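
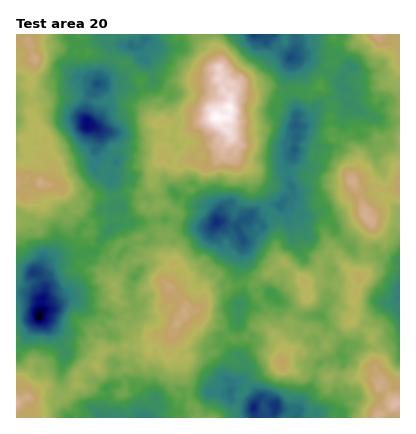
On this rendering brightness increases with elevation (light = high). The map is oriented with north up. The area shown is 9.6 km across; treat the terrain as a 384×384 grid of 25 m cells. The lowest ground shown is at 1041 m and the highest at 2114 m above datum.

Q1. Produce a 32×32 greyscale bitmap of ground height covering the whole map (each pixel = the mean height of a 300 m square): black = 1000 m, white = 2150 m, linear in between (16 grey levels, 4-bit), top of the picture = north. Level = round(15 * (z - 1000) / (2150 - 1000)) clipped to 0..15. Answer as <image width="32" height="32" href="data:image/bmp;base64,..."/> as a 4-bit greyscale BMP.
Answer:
<image width="32" height="32" href="data:image/bmp;base64,Qk12AgAAAAAAAHYAAAAoAAAAIAAAACAAAAABAAQAAAAAAAACAAATCwAAEwsAABAAAAAAAAAAAAAAABEREQAiIiIAMzMzAERERABVVVUAZmZmAHd3dwCIiIgAmZmZAKqqqgC7u7sAzMzMAN3d3QDu7u4A////AMuod2VmVmeIdlMzRFV3m8zMqZh3d2Z4h1VTM0VneJrNy6mZh4h3iIZURUVneIibzKqYmZiIiJmXVVV5mYmZq8uJh3mpiZmqqHZmirqYiJu5eHdomZmquqiHZ5q6mYiKqGVVaJmZq7upiIiKqZmYiZhTNGeImaq8uph4mZmYmpmXQRNneJmavMuXZ4iIiJqphkISRniZmrzLl2eHiaiaqGVCI0Z5mJrMuph3h4qpmqh1QzRWiZiby6qYeImaqZq6hlM1Z4iIiauph2aJmZmaqodlRWd4iJmqmGVVeZeJmZmHd2Z3d4iImXVERGd2aJiZmIiHh3Z3iIhkMzRGZWd4q6mZmIh2Z3iIZCMzRVVXeby5qqmYdmeJiHVDRERFZ4rMuru7qHZniYd2VVZlRGeby7vMy6hlV4mIiIiIdkVonMuru7uXVVeKmqqquoZVZ5u6m6q6hlVXiru7zMqGRGeJqZqquoVEVoqqu83blkRWeJiJqqljI0aKqrze25ZEV3d4iZqnQiNWmqq97tuXVEZ3d3ial0M0V4mave7bl1RWdmZ4mpdURGeIiaze25dmZmZneKqXVDRWd4is3tuYZndmZ5mql1REVnZ5rN3bh1VnZmeZvKdmVWZVeKvdqGVEVmZomryod3ZVRWeKu4ZUQ0Z3iavMqHdlVEVniZhkM0RWeJvL"/>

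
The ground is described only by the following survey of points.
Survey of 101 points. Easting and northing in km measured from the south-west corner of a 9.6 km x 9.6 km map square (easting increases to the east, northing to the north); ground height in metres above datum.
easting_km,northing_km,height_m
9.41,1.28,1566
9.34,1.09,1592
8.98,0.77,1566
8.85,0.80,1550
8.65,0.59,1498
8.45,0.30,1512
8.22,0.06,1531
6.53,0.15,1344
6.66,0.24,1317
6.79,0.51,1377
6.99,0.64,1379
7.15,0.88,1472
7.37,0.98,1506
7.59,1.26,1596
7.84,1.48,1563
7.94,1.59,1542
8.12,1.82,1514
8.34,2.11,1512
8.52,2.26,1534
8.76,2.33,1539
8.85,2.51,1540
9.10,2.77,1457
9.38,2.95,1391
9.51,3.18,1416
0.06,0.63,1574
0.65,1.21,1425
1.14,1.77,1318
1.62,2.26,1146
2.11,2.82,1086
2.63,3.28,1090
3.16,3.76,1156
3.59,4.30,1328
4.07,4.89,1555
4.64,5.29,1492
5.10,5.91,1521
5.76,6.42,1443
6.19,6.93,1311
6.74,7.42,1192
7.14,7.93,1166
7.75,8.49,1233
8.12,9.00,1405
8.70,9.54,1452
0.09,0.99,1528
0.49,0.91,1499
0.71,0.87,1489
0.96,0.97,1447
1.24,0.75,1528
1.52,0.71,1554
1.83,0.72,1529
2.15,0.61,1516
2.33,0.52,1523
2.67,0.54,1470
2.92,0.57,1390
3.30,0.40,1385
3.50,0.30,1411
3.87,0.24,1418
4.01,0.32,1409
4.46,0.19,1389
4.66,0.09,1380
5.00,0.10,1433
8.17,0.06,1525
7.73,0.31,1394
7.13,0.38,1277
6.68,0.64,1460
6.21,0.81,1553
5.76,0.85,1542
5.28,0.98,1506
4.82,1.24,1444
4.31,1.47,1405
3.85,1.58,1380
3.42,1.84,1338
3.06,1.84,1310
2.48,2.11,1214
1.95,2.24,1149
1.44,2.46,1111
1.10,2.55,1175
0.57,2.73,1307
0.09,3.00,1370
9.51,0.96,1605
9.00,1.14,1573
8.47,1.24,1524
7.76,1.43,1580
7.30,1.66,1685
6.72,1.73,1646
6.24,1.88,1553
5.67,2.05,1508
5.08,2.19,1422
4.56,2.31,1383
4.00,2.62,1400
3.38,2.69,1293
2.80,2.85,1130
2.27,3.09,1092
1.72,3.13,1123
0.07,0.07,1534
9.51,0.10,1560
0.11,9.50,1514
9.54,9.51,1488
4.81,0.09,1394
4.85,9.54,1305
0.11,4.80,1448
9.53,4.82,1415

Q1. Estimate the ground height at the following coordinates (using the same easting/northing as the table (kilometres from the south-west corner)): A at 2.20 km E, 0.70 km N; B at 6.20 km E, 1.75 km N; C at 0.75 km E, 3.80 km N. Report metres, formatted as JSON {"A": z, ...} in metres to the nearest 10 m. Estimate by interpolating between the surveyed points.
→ {"A": 1500, "B": 1550, "C": 1250}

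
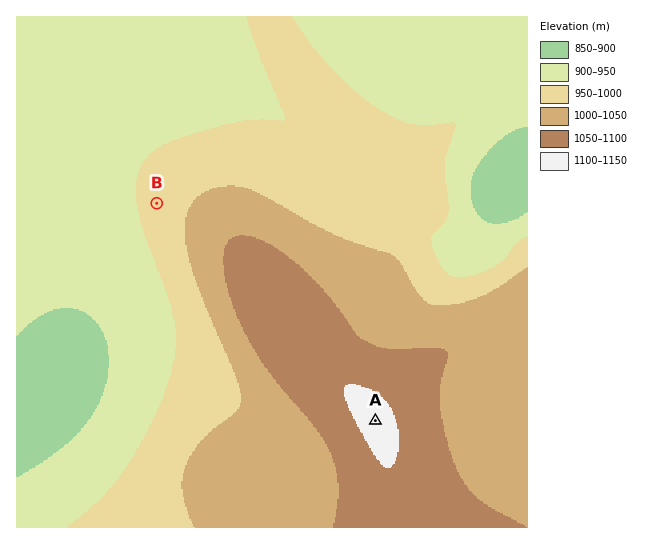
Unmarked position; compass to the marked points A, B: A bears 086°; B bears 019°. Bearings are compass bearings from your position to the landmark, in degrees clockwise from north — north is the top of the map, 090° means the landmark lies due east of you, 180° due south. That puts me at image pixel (75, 442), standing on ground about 900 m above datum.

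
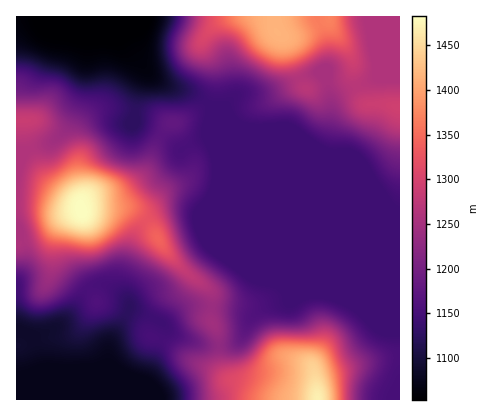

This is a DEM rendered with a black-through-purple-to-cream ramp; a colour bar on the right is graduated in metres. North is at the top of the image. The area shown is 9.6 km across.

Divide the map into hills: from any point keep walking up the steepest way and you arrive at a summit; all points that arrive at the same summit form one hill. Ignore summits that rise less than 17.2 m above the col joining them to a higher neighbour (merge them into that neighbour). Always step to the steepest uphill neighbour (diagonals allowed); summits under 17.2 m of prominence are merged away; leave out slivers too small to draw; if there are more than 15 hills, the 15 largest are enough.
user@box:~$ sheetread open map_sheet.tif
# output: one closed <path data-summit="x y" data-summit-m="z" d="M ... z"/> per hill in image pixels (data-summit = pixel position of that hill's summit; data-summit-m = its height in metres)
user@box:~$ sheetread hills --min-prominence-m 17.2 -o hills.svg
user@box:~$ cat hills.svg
<path data-summit="82 212" data-summit-m="1483" d="M132 16l-35 0-10 24 0 18-5 36-13 30-17 18-26 9-10 1 0 248 84 0 6-2 40-18 18-46 0-10 8 9 8 4 24 8 18 1 16-5 11-21 7-6-20-5-38-3-12 2-20 15-4 0-33-13 0-8-8-18 0-8 10-34 6-12 13-13 14-7 18-2 16 4 12-14 6-18 0-20-8-22 2-32-14-11-28-9-19-12-24-38z"/><path data-summit="318 400" data-summit-m="1470" d="M210 106l0 6 77 188-1 2-18 4-14 9-13 23-11 7-20 1-10-2-28-11-8-8 0 9-18 46-46 20 300 0 0-190-144-58z"/><path data-summit="278 32" data-summit-m="1416" d="M372 16l-240 0-7 20 25 39 18 11 28 9 28 24 20 8 26 1 50 20 8-16 6-34 8-6 34-14 1-10-4-22z"/><path data-summit="158 238" data-summit-m="1343" d="M210 112l-2 8 0 18 8 22 0 20-6 18-12 14-16-4-14 1-12 4-10 8-13 17-12 38 0 8 8 18 0 8 33 13 4 0 14-12 10-4 46 2 20 4 12-7 18-4 1-2z"/><path data-summit="400 108" data-summit-m="1294" d="M400 16l-27 0 3 62-30 12-12 8-6 34-8 16-50-20-26-1-20-7 32 32 132 55 12 3z"/><path data-summit="24 120" data-summit-m="1287" d="M96 16l-80 0 0 135 10 0 26-9 17-18 13-30 5-36 0-18z"/>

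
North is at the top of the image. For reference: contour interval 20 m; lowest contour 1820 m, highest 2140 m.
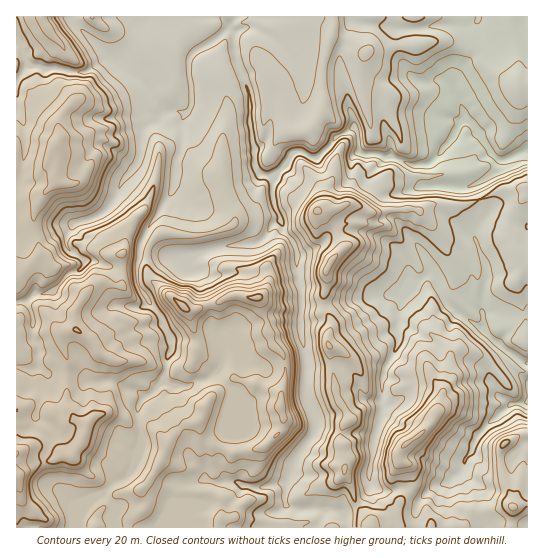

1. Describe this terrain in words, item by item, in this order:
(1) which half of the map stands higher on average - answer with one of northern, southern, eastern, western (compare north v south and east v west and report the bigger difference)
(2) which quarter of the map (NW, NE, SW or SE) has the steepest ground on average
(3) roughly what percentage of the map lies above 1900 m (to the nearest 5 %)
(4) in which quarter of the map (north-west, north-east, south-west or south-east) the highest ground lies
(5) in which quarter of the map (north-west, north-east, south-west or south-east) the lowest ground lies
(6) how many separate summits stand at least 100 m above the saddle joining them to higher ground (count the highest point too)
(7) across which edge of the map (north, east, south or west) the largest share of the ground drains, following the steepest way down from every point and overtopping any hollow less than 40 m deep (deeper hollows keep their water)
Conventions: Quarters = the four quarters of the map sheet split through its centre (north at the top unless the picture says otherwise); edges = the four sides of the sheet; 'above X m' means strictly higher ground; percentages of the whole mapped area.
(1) On average the western half of the map is the higher ground.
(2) The steepest ground, on average, is in the south-east quarter.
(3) About 85 % of the map lies above 1900 m.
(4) The highest point lies in the south-west quarter of the map.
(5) The lowest ground is in the north-east quarter.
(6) Counting only tops that stand 100 m proud, the map has 1 summit.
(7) Most of the ground drains across the eastern edge.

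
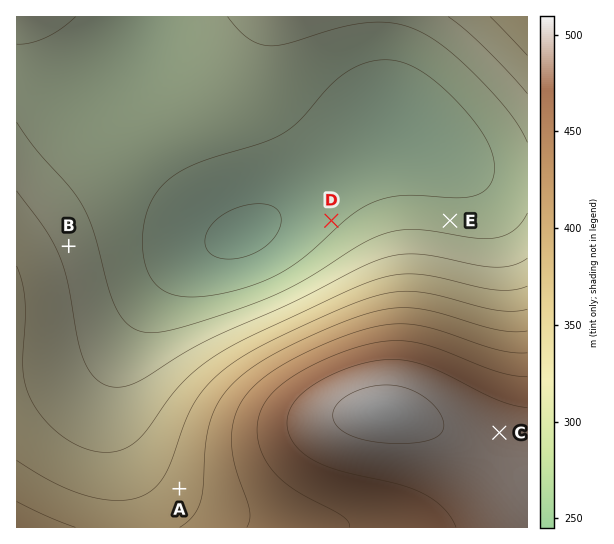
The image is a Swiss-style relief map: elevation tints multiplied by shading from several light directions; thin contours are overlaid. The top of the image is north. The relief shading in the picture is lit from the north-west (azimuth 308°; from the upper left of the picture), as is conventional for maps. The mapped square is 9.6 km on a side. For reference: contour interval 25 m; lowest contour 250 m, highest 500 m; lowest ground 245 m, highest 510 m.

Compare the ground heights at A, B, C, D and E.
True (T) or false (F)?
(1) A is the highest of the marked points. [F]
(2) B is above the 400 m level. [F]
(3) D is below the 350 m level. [T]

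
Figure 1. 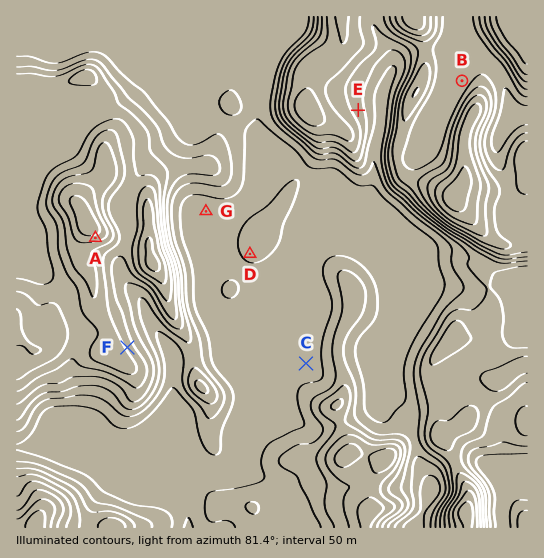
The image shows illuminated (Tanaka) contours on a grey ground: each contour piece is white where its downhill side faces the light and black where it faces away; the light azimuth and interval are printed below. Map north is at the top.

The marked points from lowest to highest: C B A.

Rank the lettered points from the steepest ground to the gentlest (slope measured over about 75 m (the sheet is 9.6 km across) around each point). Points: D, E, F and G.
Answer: F E D G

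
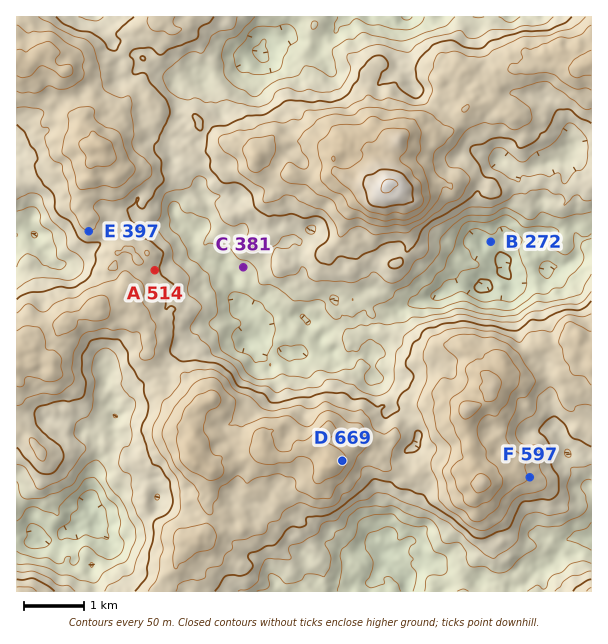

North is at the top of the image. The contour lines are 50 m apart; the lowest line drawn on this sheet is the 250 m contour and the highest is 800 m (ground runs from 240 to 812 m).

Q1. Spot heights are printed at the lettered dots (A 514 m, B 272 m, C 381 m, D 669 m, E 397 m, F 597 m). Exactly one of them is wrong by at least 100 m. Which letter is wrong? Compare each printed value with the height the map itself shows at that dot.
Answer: E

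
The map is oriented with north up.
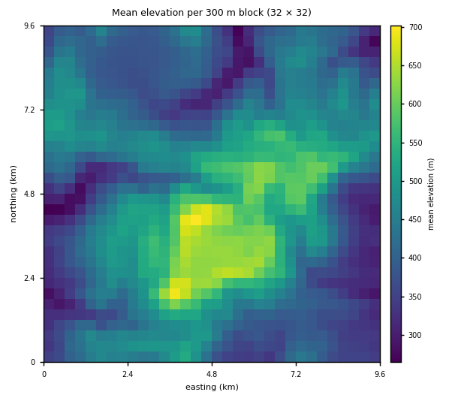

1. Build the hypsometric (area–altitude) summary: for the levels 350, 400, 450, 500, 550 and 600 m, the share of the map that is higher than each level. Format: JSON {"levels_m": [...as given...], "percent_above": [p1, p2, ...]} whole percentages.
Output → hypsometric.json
{"levels_m": [350, 400, 450, 500, 550, 600], "percent_above": [86, 64, 45, 25, 14, 8]}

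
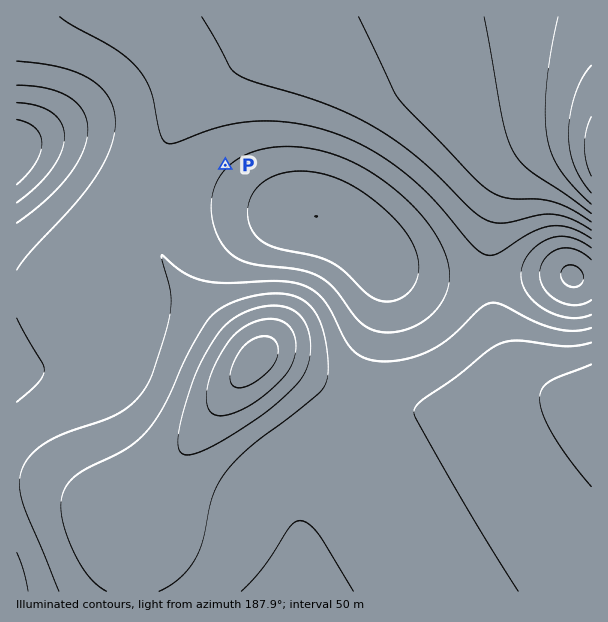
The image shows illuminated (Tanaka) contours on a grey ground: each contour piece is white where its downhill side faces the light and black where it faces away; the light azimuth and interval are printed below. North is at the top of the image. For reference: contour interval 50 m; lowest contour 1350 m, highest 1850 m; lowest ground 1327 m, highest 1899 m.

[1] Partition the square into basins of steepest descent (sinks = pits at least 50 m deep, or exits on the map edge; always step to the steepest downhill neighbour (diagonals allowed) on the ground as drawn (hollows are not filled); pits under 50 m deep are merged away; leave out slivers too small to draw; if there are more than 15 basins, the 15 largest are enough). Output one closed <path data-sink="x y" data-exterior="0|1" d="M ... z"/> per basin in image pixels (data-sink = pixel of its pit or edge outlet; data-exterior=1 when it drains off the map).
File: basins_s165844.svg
<path data-sink="257 359" data-exterior="0" d="M75 139l-33 0-26 8 0 444 280 1 2-2 3-17 0-39-7-37 1-11 5-9 24-28 16-24 14-29 26-82 4-15-2-35-4-9-19-19-29-16-49-9-110-37-72-29z"/><path data-sink="591 150" data-exterior="1" d="M591 16l-574 0-1 130 26-7 33 0 24 6 72 29 110 37 49 9 29 16 30 29 24 9 30 4 61 0 60-4 15 4 12 0z"/><path data-sink="591 401" data-exterior="1" d="M380 258l4 11 0 30-6 27-16 46-22 53-16 24-24 28-5 9-1 11 7 37 0 39-5 18 295 1 1-313-13-1-15-4-60 4-61 0-36-6-18-7z"/>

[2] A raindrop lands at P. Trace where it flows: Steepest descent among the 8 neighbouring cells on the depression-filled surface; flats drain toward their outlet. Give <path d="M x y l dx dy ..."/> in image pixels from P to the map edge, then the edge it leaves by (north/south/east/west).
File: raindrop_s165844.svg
<path d="M225 165l-28-28 0-36 84-84"/>
exit: north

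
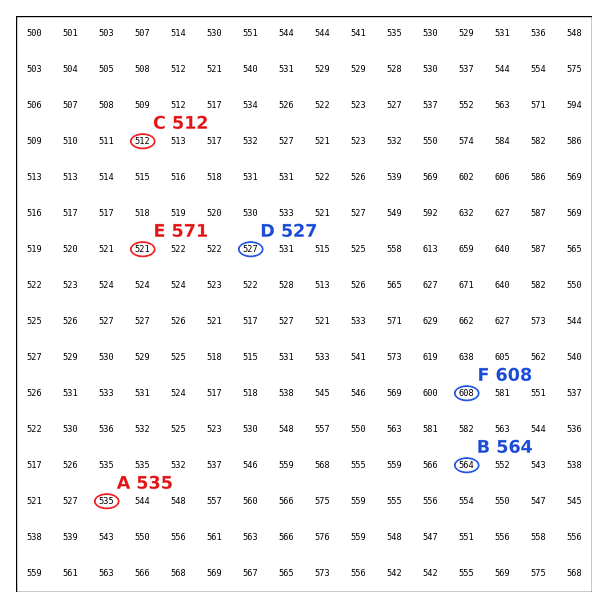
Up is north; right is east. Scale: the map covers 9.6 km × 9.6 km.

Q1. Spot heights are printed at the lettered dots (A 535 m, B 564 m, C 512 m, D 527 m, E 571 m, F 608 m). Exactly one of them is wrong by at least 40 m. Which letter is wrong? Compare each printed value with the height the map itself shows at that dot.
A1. E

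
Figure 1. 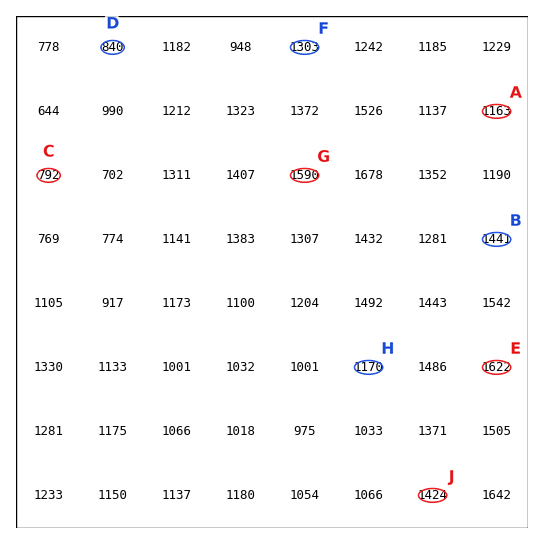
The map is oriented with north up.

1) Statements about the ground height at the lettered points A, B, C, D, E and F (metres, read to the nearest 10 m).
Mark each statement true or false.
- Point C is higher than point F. false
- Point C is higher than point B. false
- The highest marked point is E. true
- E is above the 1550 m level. true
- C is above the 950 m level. false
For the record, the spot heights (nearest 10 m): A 1160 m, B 1440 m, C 790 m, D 840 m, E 1620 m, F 1300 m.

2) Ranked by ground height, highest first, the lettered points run G J H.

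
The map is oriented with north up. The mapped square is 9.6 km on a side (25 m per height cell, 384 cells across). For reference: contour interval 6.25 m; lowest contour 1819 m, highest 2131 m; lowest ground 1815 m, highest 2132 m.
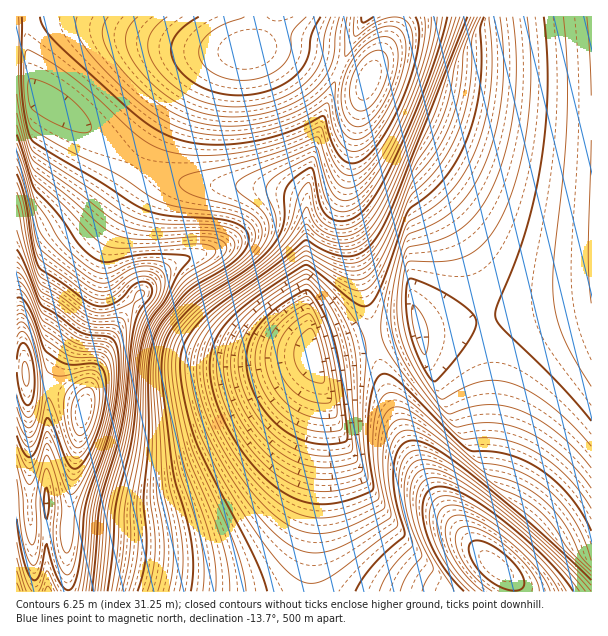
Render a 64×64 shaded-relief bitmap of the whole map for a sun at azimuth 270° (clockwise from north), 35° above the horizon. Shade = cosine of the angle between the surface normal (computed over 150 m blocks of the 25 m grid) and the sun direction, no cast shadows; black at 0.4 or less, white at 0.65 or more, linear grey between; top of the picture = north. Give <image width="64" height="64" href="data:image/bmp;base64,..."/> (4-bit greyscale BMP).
<image width="64" height="64" href="data:image/bmp;base64,Qk12CAAAAAAAAHYAAAAoAAAAQAAAAEAAAAABAAQAAAAAAAAIAAATCwAAEwsAABAAAAAAAAAAAAAAABEREQAiIiIAMzMzAERERABVVVUAZmZmAHd3dwCIiIgAmZmZAKqqqgC7u7sAzMzMAN3d3QDu7u4A////AP2qy4VFZ4iZmZmZmZmaqqqru7u7u7u7u83dy7qpmId3/ZrLhUVniImZmZmZmZqqqqu7u7u7u7u83dzLqpmId3b8msuFRWeIiJmZmZmZmqqqqru7u7u7u87tzLqpmId2Zuyay4VEZ4iIiJmZmZmZqqqqu7u7u7u87t3LupmId2Zn7JrLhURniIiIiZmZmZmqqqq7u7u7u87u3MupmId2Z4nsmsuFRGeIiIiImZmZmaqqqru7u7u87u3MuqmIdmaJmeuKy4VEV4iIiIiJmZmZqqqqu7u7u87+3cu6mIdmeJmZ24rLhURXeIiIiIiZmZmaqqq7u7u83+7cu6mYdmeZmZnbituFRFZ4iIiIiJmZmZqqqru7u73v7cy6mYd2iZmZmdqK24ZEVniIiIiIiZmZmqqqq7u7zv7dy6qYd3iZmZmZ2orclkRWd4iIiIiJmZmaqqqru7zf7ty7qYh3iamZmZnaityWQ0Vnd4iIiIiZmZmqqqu7ve/t3LqZh3iaqZmZmdqK3KdDRWd3eIiIiJmZmaqqq7vO/u3Lqph3iaqqmZmZ2ordp0M0Vnd3iIiIiZmZqqqru9/+3Muph3iaqqqpmZnait23QzRWZnd4iIiJmZmqqqu87+3cupmHeaqqqqmZmdp63bhTI0VmZ3iIiImZmaqqq73+7cu6mHeaqqqqqpmZ2nrduFMjRVZmd4iIiZmZqqqrzv7dy6mIeKqqqqqqqpnaed3JYyI0VWZ3iIiImZmqqqvf/ty7qYd5qqqqqqqqqsp53cljIiRVZneIiIiZmaqqq+/t3LqYh4q7qqqqqqqqynnNynMRI0VWZ4iIiJmZqqq87+3Muph4q7uqqqqqqqrJac3KdCESRVZniIiImZmqqr3+7cupiHmru6qqqqqqqslovMuFIRI0VmeIiIiZmaqqzv7cy6mHiru7qqqqqqqquWi8y5YhATRWZ4iIiJmZqqrO7ty6qYeau7uqqqqqqqq4aKu7ljEBJFZniIiIiZmqq9/t3LqYd5u7u6qqqqqqqrhYqrunQgEjVmeIiIiJmZqr7+3Muph4q7u7qqqqqqqqqFiqqqhTEBNGd3iIiImZmqzu7cupmHm7u7uqqqqqqqqnV5mqqXQhE0Z3d4iIiZmarO7ty6mHeru7u6qqqqqqqpdXmZqqhTESRWd3iIiJmZq97tzLqYeKu7u7qqqqqqqqlliZmaqXQiJFZ3d4iIiZmr3u3Luph5u7u7uqqqqqqqqGWJiZqqhkMjVmd3eIiJmavu7cuph3m7u7u6qqqqqqqoZYmImquoZDNFZ3d3iIiZq+7dy6mHeru7u6qqqqqqqqdViYiZq7qGREVmd3d3iImc7tzLqYeKu7u7qqqqqqqqp1WJiJmry6hURWZ3d3d4iZzu3LqZh4q7u7qqqqqqqqqnVYmZmavMuWVWZ3Zmd3eInN3cuph3iru7qqqqqqqqqqZViZmZq8y5h2d3d2Zmd3ib3cu6mHaKu7uqqqqqqqqqpkaJmZmrzLqYiIh3ZmZnd5vcy6qYdoq7qqqqqqqqqqqlRpmZmqu7uqqqmYh2ZmZ3i9y7qYdmiqqqqqqqqqqqqqVGmZmaqru7qqqqmIdmZmeLzLuph2aKqqqqqqqqqqqqpEaZmZqqqqqru6qpiHd3d4vMuqmHZoqqqqqqqqqqqqqkRpmZmqqqqqq7qqqZiHd3i8y6mYdmiqqqqqqqqqqqqqRHmZmZqqqqqqqqqqmYiIiLzLqYh2aKqqqqqqqqqqqqo0eZmZmaqqqqqqqqqZmYiJvMupiHZXmqqqqqqqqqqqqjR5mZmZmqqqqqqqqqqZmZm9y6mIdleaqqqqqqqqqqqqNHmZmZmaqqqqqqqqqqmZmb3Lqph2V5mqqqqqqqqqqqokeZmZmaqqqqqqqqqqqpmZvdy6mHZWmZmZmqqqqqqqqiR5mZmqqqqqqqqqqqqqqpq93LqYdlaJmZmZmaqqqqqqJImZmqqqqqqqqqqqqqqqqr3cuph2VYmZmZmZmaqqqqoliZmqqqqqqqqqqqqqqqqqvdy6mHZVeZmZmZmZmqqqqiWJmqqqqqu7u7qqqqqqqqms3LqYdlVomZmZmZmZqqqqNZmqqqq7u7u7u7qqqqqqqazdy5h2VFiZmZmZmZmqqqo2mqqqq7u7u7u7u6qqqqqpq93LqYdVV5mZmZmZmZqqqjaaqqq7u7u7u7u7uqqqqqmb3cuph2VGiZmZmZmZmqqqRpqqu7u7u7u7u7u6qqqqqZrNy6mHZUWJmZmZmZmZqqpHqqu7u7u7u7u7u7uqqqqpms3LqYdlRHiZmZmZmZmqqlequ7u7u7u7u7u7u6qqqqmZvcuph2VUaImZmZmZmaqqWKu7u7u7u7u7u7u7qqqqqZms3LqYdlRXiJmZmZmZqqpoq7u7u7vLu7u7u7uqqqqpmZvcuph2VEaImZmZmZmqqmi7u7u7u7u7u7u7u7qqqqmZmsy6mHdlRXiJmZmZmZqqebu7u7u7u7u7u7u7uqqqqZmZvMuph2VEaImZmZmZmqp5u7u7u7u7u7u7u7u6qqqpmZmsy6mHZlRXiZmZmZmaqom7u7u7u7u7u7u7u7qqqqmZmZvLqZh2VUWJmZmZmZqqibu7u7u7u7u7u7u7uqqqqpmZmsy6mHdlVWiZmZmZmqqKu7u7u7u7u7u7u7u7qqqqmZiJvLqZh2ZVV5mZmZmqqpq7u7u7u7u7u7u7u7u7uqqZmIiru6mIdmVWiZmZmaqq"/>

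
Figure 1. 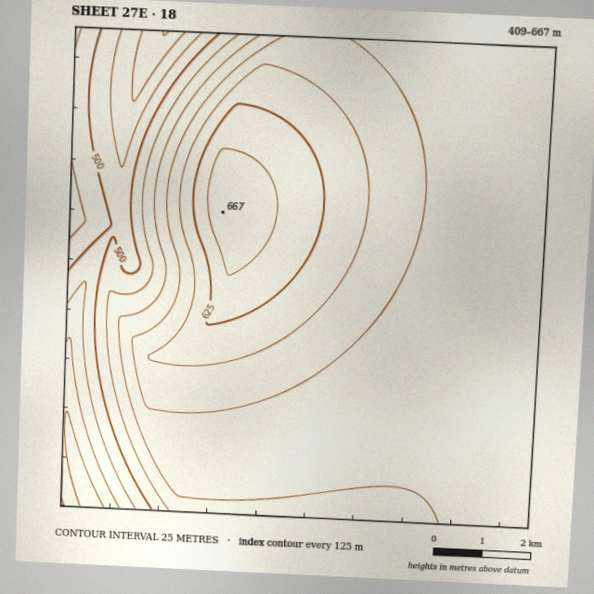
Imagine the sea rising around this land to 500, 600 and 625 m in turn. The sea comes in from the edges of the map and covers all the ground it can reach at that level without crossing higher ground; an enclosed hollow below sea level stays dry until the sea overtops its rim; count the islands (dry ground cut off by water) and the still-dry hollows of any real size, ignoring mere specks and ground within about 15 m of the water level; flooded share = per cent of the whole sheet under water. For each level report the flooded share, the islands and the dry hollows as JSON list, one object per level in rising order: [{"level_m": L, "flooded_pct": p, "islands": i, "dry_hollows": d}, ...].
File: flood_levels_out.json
[{"level_m": 500, "flooded_pct": 11, "islands": 0, "dry_hollows": 0}, {"level_m": 600, "flooded_pct": 81, "islands": 1, "dry_hollows": 0}, {"level_m": 625, "flooded_pct": 91, "islands": 1, "dry_hollows": 0}]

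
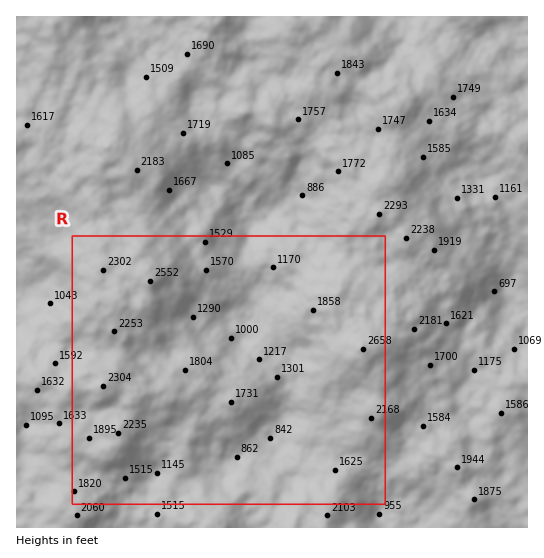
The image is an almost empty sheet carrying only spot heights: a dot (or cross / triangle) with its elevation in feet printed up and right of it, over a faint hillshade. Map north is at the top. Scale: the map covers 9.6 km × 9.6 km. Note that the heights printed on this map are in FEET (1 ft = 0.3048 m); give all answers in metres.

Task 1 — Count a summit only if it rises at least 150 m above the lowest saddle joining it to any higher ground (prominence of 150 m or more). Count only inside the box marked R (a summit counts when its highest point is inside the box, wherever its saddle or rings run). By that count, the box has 2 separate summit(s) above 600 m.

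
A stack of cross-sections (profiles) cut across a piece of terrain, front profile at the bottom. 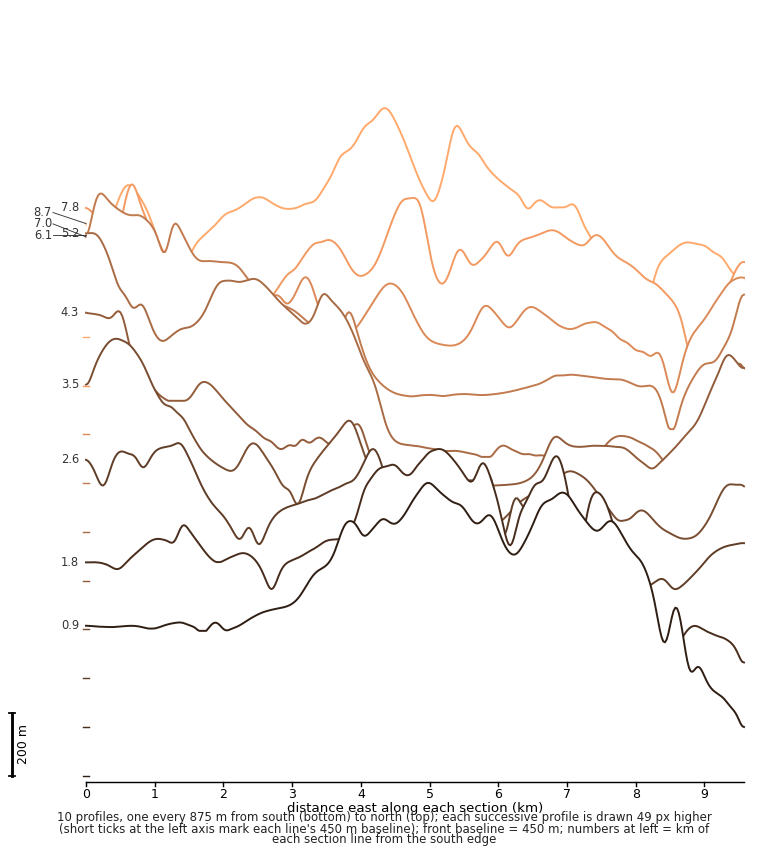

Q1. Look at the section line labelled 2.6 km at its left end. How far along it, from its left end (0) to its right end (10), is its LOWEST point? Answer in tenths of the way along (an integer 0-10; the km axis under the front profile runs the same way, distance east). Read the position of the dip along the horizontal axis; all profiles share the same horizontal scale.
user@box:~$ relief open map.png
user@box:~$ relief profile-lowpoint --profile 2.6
9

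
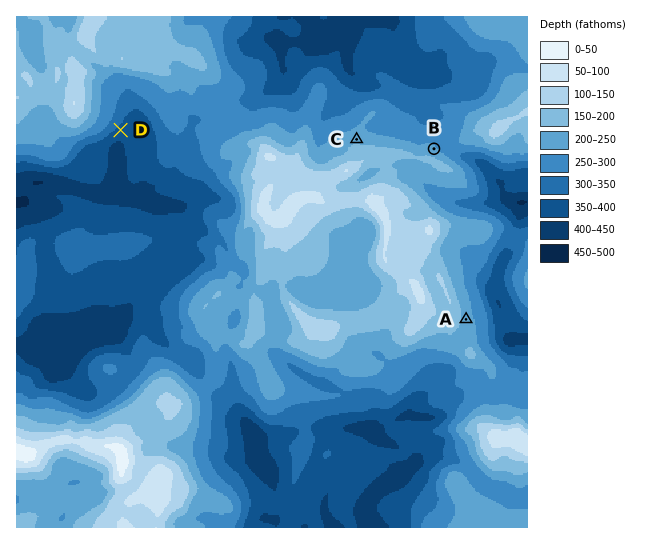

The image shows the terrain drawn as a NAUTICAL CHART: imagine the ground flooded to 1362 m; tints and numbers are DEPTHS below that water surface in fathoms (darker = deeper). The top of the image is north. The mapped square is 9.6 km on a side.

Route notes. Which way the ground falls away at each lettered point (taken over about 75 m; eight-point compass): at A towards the E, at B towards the NE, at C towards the N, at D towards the SE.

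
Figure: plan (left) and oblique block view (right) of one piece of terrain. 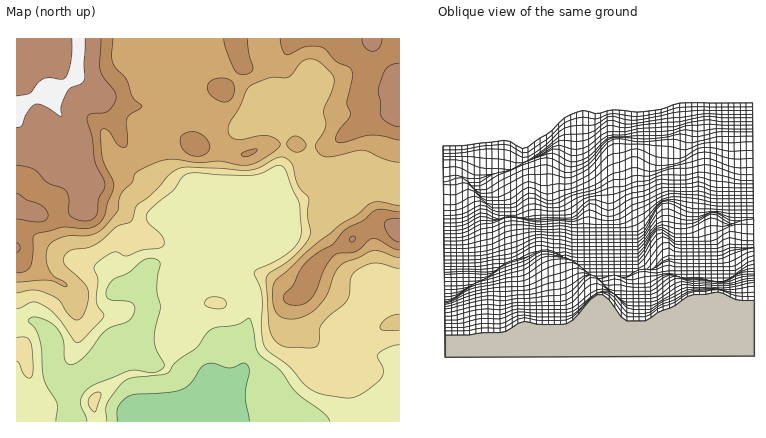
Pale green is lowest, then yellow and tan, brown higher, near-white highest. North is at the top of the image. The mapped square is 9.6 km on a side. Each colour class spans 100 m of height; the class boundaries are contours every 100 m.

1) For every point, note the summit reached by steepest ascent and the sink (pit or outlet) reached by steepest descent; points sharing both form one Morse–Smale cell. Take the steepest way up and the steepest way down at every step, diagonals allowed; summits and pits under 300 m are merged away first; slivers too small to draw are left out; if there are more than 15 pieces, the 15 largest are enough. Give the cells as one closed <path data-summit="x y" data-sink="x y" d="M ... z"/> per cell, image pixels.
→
<path data-summit="52 94" data-sink="218 422" d="M400 38l-384 0 0 384 268 0 0-10-15-30-5-4-12-5-8 0-7 5 6-10-3-22 10-32 1-14-3-10-12-10-8-20-47-2 13-14 6-3 106-42 16-9 14 0 6 3 20 0 8-3 30 2z"/><path data-summit="400 230" data-sink="218 422" d="M382 190l-12 0-8 3-20 0-6-3-16 1-14 8-106 42-6 3-13 14 47 2 8 20 12 10 3 16-3 18-8 22 3 16 0 6-3 6 16 0 13 8 15 30 0 10 116 0 0-58-2-6-6-2-28-1-12-4-3-5 0-16 3-7 22-15 26-6 0-108z"/><path data-summit="52 94" data-sink="218 422" d="M400 302l-26 6-22 15-3 7 1 18 14 7 32 2 4 6z"/>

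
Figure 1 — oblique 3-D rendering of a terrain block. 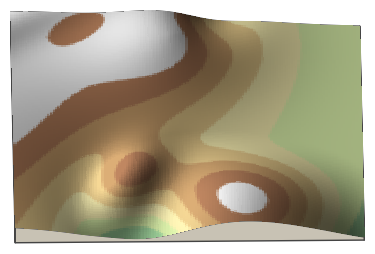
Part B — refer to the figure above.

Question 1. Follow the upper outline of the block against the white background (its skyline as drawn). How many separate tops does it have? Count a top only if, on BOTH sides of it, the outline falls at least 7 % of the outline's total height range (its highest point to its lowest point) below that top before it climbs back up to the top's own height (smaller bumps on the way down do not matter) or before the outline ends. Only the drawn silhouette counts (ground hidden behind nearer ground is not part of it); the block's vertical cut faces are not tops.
0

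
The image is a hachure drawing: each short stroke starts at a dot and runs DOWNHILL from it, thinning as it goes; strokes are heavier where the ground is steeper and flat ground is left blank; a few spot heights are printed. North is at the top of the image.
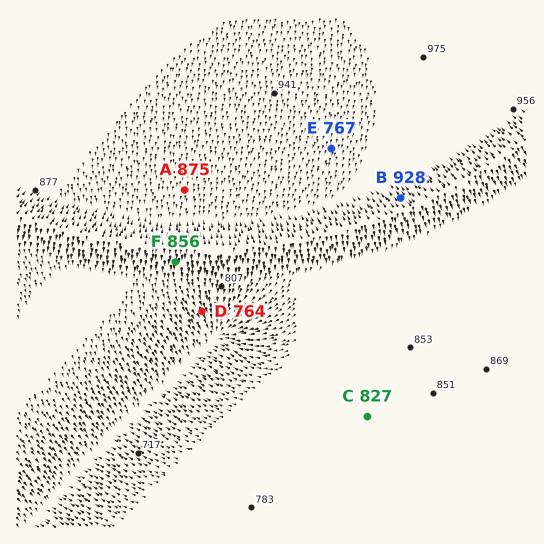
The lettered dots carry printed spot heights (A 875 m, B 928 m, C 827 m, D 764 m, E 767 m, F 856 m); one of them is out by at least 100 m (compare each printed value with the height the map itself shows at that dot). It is E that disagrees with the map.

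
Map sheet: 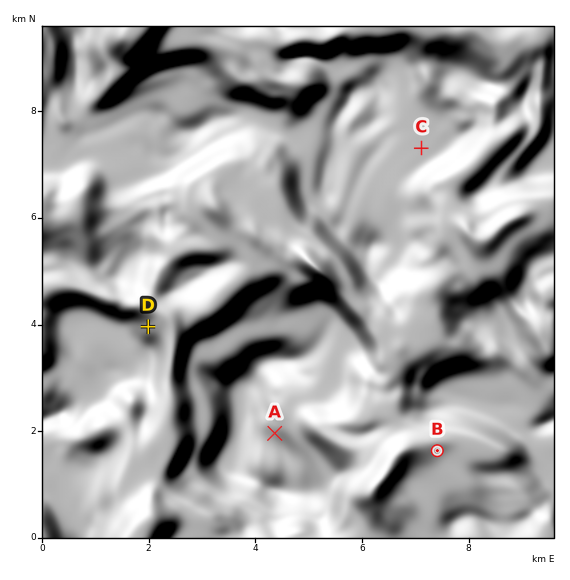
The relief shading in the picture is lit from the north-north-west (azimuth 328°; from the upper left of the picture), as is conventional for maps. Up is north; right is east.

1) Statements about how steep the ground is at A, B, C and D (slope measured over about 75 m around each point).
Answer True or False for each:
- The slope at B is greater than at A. False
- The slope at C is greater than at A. False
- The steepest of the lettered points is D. True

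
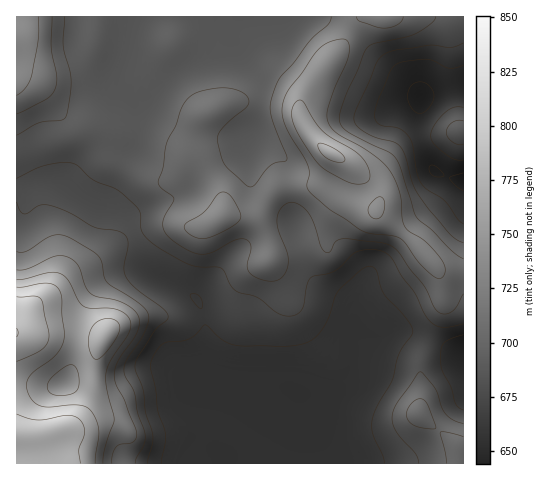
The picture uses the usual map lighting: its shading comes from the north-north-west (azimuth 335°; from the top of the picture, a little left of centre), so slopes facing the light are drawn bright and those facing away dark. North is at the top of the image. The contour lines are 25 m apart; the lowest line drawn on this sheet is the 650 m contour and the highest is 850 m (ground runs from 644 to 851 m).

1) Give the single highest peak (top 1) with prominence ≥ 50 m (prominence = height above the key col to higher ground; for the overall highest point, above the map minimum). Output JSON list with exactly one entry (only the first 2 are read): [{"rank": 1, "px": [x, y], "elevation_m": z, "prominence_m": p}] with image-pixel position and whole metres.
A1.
[{"rank": 1, "px": [330, 153], "elevation_m": 806, "prominence_m": 107}]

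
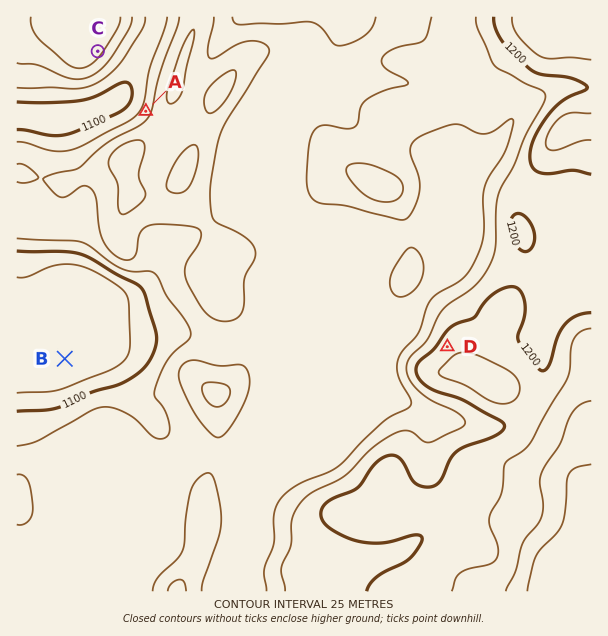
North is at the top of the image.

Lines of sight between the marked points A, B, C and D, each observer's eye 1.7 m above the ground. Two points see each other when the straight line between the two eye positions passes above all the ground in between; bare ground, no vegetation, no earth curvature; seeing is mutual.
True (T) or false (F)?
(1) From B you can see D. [F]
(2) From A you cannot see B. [T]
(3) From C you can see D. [T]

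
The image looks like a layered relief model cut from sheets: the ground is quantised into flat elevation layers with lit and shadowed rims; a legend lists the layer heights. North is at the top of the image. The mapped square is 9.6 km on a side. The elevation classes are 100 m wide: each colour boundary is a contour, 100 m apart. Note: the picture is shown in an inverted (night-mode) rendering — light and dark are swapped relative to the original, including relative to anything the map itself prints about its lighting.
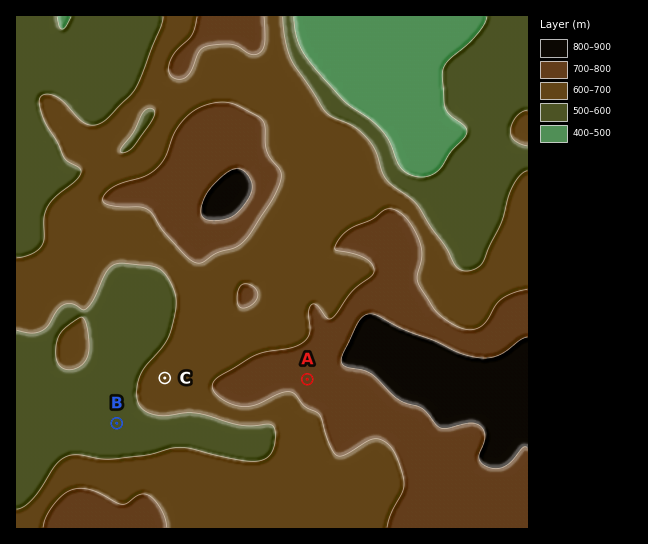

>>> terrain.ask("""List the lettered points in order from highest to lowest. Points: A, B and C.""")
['A', 'C', 'B']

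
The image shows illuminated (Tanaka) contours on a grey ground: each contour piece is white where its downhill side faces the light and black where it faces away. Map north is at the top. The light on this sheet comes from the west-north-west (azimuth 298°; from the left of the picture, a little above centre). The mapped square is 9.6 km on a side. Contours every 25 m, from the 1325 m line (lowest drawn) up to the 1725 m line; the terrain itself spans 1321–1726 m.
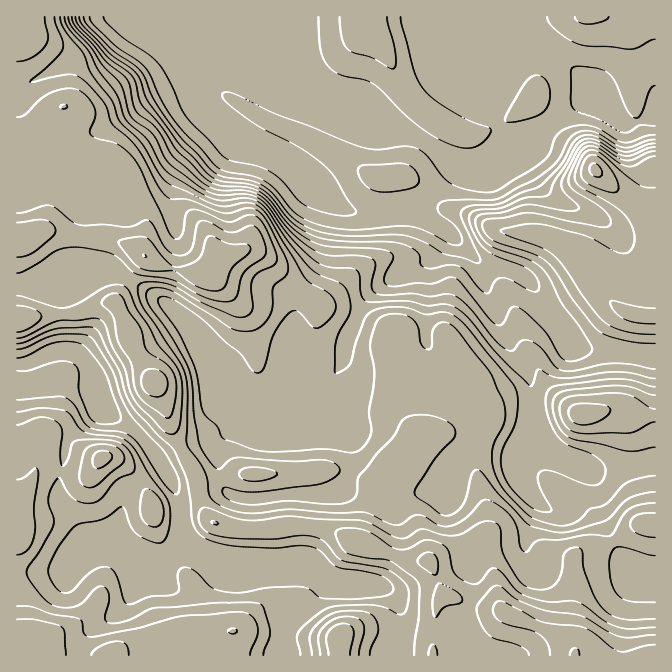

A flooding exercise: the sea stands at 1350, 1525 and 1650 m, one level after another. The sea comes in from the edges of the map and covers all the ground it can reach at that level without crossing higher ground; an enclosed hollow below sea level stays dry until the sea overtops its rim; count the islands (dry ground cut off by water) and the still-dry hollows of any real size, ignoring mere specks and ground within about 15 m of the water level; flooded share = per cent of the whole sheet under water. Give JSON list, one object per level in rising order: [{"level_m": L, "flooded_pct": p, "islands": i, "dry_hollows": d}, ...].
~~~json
[{"level_m": 1350, "flooded_pct": 14, "islands": 0, "dry_hollows": 0}, {"level_m": 1525, "flooded_pct": 38, "islands": 1, "dry_hollows": 0}, {"level_m": 1650, "flooded_pct": 90, "islands": 3, "dry_hollows": 0}]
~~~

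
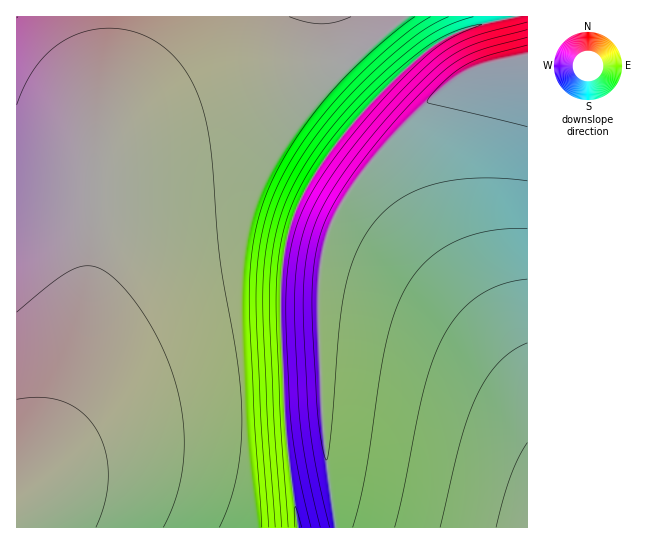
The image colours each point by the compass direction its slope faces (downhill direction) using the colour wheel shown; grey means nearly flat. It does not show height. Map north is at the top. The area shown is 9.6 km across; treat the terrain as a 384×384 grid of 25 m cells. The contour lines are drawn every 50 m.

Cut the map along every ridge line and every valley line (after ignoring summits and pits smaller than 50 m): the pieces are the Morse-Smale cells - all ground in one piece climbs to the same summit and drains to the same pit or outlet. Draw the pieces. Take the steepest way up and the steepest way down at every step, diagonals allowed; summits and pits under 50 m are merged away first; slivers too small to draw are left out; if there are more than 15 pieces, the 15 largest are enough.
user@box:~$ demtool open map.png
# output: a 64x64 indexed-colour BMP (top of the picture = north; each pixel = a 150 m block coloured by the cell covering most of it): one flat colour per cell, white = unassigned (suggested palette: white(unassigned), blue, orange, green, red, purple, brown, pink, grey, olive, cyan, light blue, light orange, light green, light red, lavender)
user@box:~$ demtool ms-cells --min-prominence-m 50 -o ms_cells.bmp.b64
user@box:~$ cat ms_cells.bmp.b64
<image width="64" height="64" href="data:image/bmp;base64,Qk12CAAAAAAAAHYAAAAoAAAAQAAAAEAAAAABAAQAAAAAAAAIAAATCwAAEwsAABAAAAAAAAAA////ALR3HwAOf/8ALKAsACgn1gC9Z5QAS1aMAMJ34wB/f38AIr28AM++FwDox64AeLv/AIrfmACWmP8A1bDFABERERERERERERERERERERERFEREIiIiIiIiIiIiIiIiEREREREREREREREREREREREUREQiIiIiIiIiIiIiIiIRERERERERERERERERERERERRERCIiIiIiIiIiIiIiIhERERERERERERERERERERERFEREIiIiIiIiIiIiIiIiEREREREREREREREREREREREUREIiIiIiIiIiIiIiIiIRERERERERERERERERERERERREQiIiIiIiIiIiIiIiIjERERERERERERERERERERERRERCIiIiIiIiIiIiIiIiMRERERERERERERERERERERFEREIiIiIiIiIiIiIiIiIzEREREREREREREREREREREUREQiIiIiIiIiIiIiIiIjMxERERERERERERERERERERRERCIiIiIiIiIiIiIiIiMzERERERERERERERERERERFEREIiIiIiIiIiIiIiIiIzMxEREREREREREREREREREUREIiIiIiIiIiIiIiIiIjMzERERERERERERERERERERREQiIiIiIiIiIiIiIiIiMzMxERERERERERERERERERFERCIiIiIiIiIiIiIiIiIzMzEREREREREREREREREREUREIiIiIiIiIiIiIiIiIjMzMxERERERERERERERERERREQiIiIiIiIiIiIiIiIiMzMzERERERERERERERERERFERCIiIiIiIiIiIiIiIiIzMzMxEREREREREREREREREUREIiIiIiIiIiIiIiIiIjMzMzEREREREREREREREREUREQiIiIiIiIiIiIiIiIiMzMzMRERERERERERERERERRERCIiIiIiIiIiIiIiIiIzMzMxERERERERERERERERFEREIiIiIiIiIiIiIiIiIjMzMzMREREREREREREREREUREQiIiIiIiIiIiIiIiIiMzMzMxERERERERERERERERRERCIiIiIiIiIiIiIiIiIzMzMzERERERERERERERERFEREIiIiIiIiIiIiIiIiIjMzMzMREREREREREREREREUREQiIiIiIiIiIiIiIiIiMzMzMxERERERERERERERERRERCIiIiIiIiIiIiIiIiIzMzMzMRERERERERERERERFEREIiIiIiIiIiIiIiIiIjMzMzMxEREREREREREREREUREQiIiIiIiIiIiIiIiIiMzMzMzERERERERERERERERRERCIiIiIiIiIiIiIiIiIzMzMzMRERERERERERERERFEREIiIiIiIiIiIiIiIiIjMzMzMxEREREREREREREREUREQiIiIiIiIiIiIiIiIiMzMzMzERERERERERERERERRERCIiIiIiIiIiIiIiIiIzMzMzMRERERERERERERERFEREIiIiIiIiIiIiIiIiIjMzMzMxEREREREREREREREUREQiIiIiIiIiIiIiIiIiMzMzMzERERERERERERERERFERCIiIiIiIiIiIiIiIiIzMzMzMREREREREREREREREUREQiIiIiIiIiIiIiIiIjMzMzMxERERERERERERERERRERCIiIiIiIiIiIiIiIiMzMzMzERERERERERERERERFEREIiIiIiIiIiIiIiIiIzMzMzMRERERERERERERERERRERCIiIiIiIiIiIiIiIjMzMzMzERERERERERERERERFEREIiIiIiIiIiIiIiIiMzMzMzMREREREREREREREREURERCIiIiIiIiIiIiIiIzMzMzMxERERERERERERERERFEREIiIiIiIiIiIiIiIjMzMzMzEREREREREREREREREURERCIiIiIiIiIiIiIiMzMzMzMRERERERERERERERERFEREQiIiIiIiIiIiIiIzMzMzMxERERERERERERERERERRERCIiIiIiIiIiIiIjMzMzMzERERERERERERERERERFEREQiIiIiIiIiIiIiMzMzMzMxERERERERERERERERERREREIiIiIiIiIiIiIzMzMzMzEREREREREREREREREREURERCIiIiIiIiIiIjMzMzMzMxERERERERERERERERERREREQiIiIiIiIiIiMzMzMzMzMxEREREREREREREREREUREREIiIiIiIiIiIzMzMzMzMzMxERERERERERERERERFERERCIiIiIiIiIjMzMzMzMzMzMzERERERERERERERERREREQiIiIiIiIiMzMzMzMzMzMzMzEREREREREREREREUREREIiIiIiIiIzMzMzMzMzMzMzMzMRERERERERERERFERERCIiIiIiIjMzMzMzMzMzMzMzMzMzERERERERERERREREQiIiIiIiMzMzMzMzMzMzMzMzMzMzMREREREREREUREREIiIiIiIzMzMzMzMzMzMzMzMzMzMzMxERERERERFEREREIiIiIjMzMzMzMzMzMzMzMzMzMzMzMzERERERERREREREIiIiMzMzMzMzMzMzMzMzMzMzMzMzMzMxEREREURERERERCIzMzMzMzMzMzMzMzMzMzMzMzMzMzMxERERFERERERERDMzMzMzMzMzMzMzMzMzMzMzMzMzMzMRERERFEREREREMzMzMzMzMzMzMzMzMzMzMzMzMzMzMzMRERERREREREQzMzMzMzMzMzMzMzMzMzMzMzMzMzMzMzERERERFERERDMzMzMzMzMzMzMzMzMzMzMzMzMzMzMzMxERERERERRE"/>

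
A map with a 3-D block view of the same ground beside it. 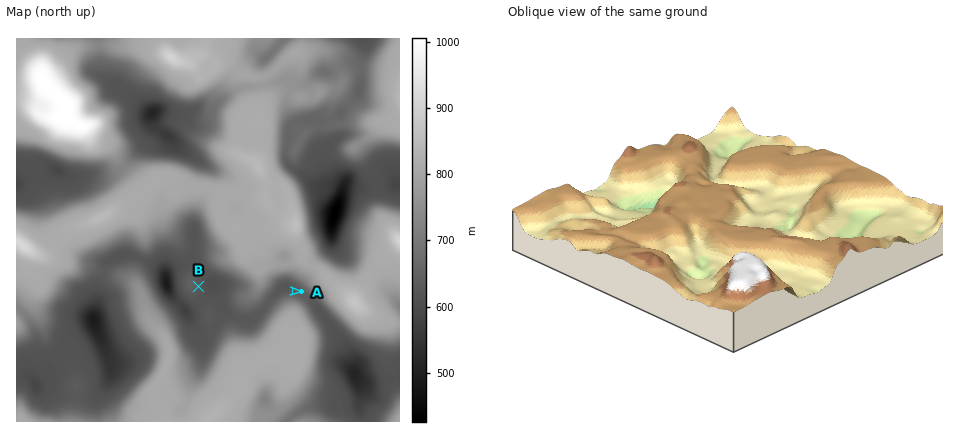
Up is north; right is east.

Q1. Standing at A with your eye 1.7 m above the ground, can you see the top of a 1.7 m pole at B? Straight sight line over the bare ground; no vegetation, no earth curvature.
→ no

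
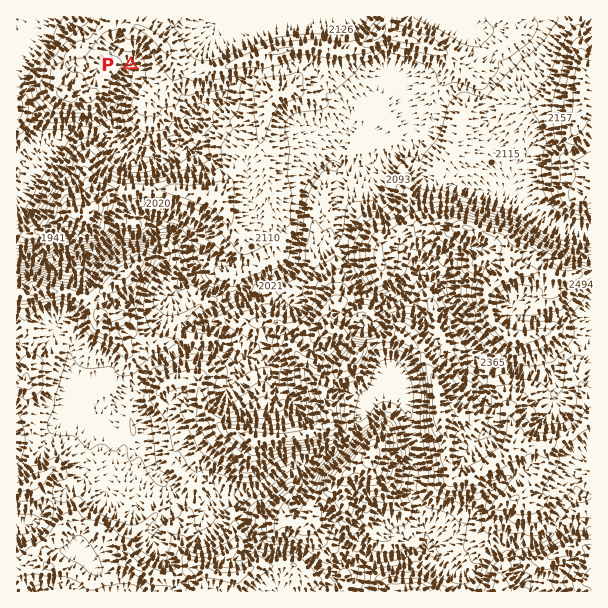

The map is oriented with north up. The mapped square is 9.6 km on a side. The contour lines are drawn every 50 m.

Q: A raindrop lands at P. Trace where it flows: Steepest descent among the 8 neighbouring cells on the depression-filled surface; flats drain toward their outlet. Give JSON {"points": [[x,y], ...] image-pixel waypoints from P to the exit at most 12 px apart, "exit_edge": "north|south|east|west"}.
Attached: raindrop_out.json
{"points": [[131, 65], [128, 77], [125, 89], [120, 101], [117, 113], [111, 125], [102, 134], [90, 132], [78, 132], [66, 135], [54, 143], [42, 149], [30, 156], [18, 168], [17, 170]], "exit_edge": "west"}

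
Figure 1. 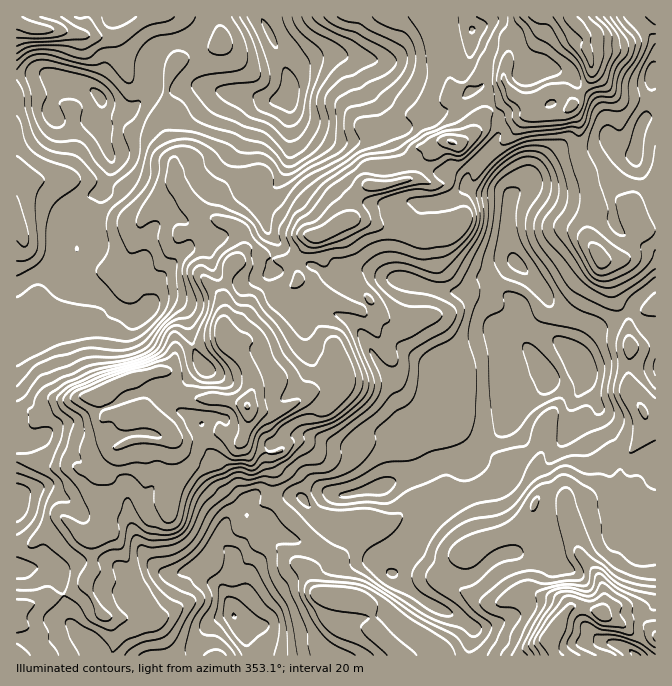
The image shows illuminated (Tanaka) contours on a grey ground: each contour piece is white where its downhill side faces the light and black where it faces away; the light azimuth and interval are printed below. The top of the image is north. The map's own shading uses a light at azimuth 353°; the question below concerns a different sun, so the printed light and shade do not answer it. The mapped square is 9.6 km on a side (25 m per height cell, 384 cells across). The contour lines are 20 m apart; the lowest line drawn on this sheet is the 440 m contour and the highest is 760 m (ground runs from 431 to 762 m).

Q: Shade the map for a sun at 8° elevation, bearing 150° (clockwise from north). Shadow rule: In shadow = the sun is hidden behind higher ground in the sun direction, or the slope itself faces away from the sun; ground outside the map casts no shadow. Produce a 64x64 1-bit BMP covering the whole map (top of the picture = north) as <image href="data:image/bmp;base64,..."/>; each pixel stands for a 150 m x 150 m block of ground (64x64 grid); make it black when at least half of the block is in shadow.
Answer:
<image width="64" height="64" href="data:image/bmp;base64,Qk0+AgAAAAAAAD4AAAAoAAAAQAAAAEAAAAABAAEAAAAAAAACAAATCwAAEwsAAAIAAAAAAAAA////AAAAAAAAAAAAAABAEAAAAAAAAnAAAAAAAAAAOAAAAAAAAGA8AAAAAAAAAD4AAAAAAAAAPuAAAAAAfAAf7wAAAAf4AH/PAAAAB+AAP+IAAAAAAAAfAAAAAAAAAAwAAAAAAAAAAAAAAAAAAAAAAEAAAAAAAAAAIAAAAMAAQAAgAAAB/ABgABAAAAAAAHAAAAAAAAAAPAAAAAAAAAA+AAAAAAAAAAYAAAAAAAAAAgAAAAAAAAAAAAAAAAAAAAAAAAAAAAAAAAAAAAAAAAAYAIAAAgAAAAwAHwA+AAAADAAfwDwAAAAAMB/4MAAAAAAQf/4AAAAAAAB//wAAAAAAAD//AAAAAAAAP/8wAAAAAAgf//AAAAAAAA//+AAAAAAAA/9wAAAAAAIBjmAAAAAAAAAAAAAAAAAAAABAAAAAAAAAAOgAAAAAAAAATAAAAAAAAAAMAAAAAAAAAAAcAAAAAAAAAD8AAAAAAAAEP4AACAAAcAA8AAAIAAAYAD4AAAAAAAwAPzwAAAAAcAA//wAAAAAIAD/wAAAAAA8AP/4AAAAAB4A//4AAAAADgD+D+AAAAAAAPwP4AAAAAAA8AOAAAAAAABgAAAAAAAAADgAAEAAAAAAGAAA8AAAAAAAAAYwAAAAAAAAHgAAAAAAAAAYAAAAAAAAAAgAAAAAAAAADAAAwAAAAAAAAAA=="/>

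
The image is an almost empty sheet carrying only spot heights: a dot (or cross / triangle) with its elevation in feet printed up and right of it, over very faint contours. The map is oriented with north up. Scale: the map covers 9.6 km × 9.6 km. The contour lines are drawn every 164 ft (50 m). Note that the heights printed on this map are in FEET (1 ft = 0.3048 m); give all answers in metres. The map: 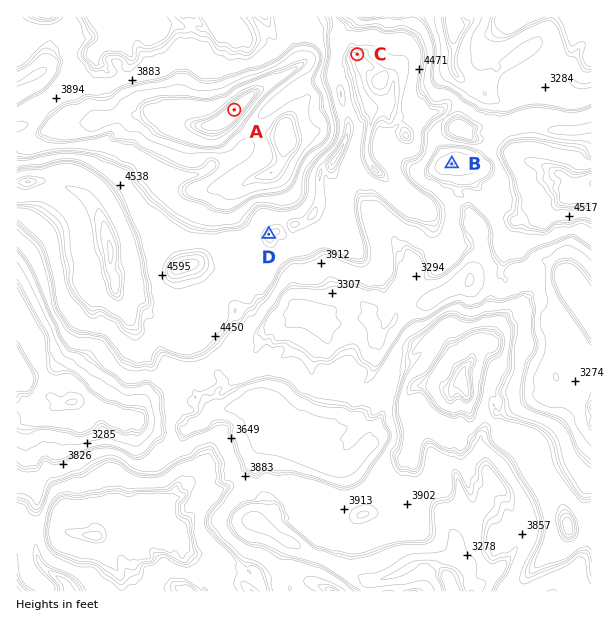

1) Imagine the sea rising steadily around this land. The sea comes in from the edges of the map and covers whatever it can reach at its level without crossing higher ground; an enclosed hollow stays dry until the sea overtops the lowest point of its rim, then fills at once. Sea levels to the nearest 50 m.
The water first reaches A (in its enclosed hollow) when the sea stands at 1200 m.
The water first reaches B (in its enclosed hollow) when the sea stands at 1150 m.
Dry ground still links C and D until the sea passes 1400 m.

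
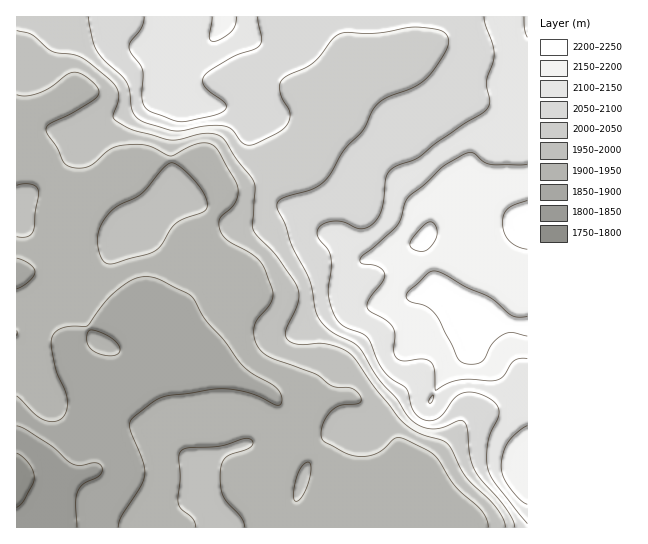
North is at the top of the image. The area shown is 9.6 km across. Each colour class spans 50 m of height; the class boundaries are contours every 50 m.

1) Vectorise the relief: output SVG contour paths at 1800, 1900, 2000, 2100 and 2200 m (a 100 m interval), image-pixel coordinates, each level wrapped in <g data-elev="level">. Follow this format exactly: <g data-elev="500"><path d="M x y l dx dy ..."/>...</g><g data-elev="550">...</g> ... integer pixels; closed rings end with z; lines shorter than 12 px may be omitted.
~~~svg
<g data-elev="1800"><path d="M17 453l6 4 7 8 3 6 1 7-1 6-8 15-8 8"/></g><g data-elev="1900"><path d="M17 396l17 17 8 6 11 3 9-4 5-8 0-11-12-33-4-21 2-10 5-5 6-3 23-1 16-22 11-11 17-12 14-4 14 2 31 16 5 6 10 18 19 22 18 24 9 8 19 10 8 7 4 9-3 6-4 0-17-9-12-4-16-3-13 0-55 8-9 5-19 15-4 5 0 5 13 35 2 13-5 12-19 30-3 10"/><path d="M105 355l8 1 5-2 2-4-2-5-5-6-8-5-11-4-5 1-2 7 2 8 6 6z"/><path d="M17 258l12 5 4 4 2 4-1 4-4 6-13 8"/></g><g data-elev="2000"><path d="M17 30l14 4 22 18 20 2 9 4 27 21 7 7 3 8-1 7-5 13 0 4 14 9 43 13 9-1 28-6 10 2 6 4 31 44 1 7-3 35 2 6 23 25 17 25 4 8 1 6-1 8-12 28 1 8 4 3 7 2 21-1 11 2 12 4 8 5 25 34 28 34 15 11 24 7 6 5 17 30 30 31 8 12 2 9"/></g><g data-elev="2100"><path d="M144 17l-2 10-11 14-2 5 2 7 9 12 3 5-1 25 1 8 3 5 4 3 24 9 8 2 32-7 7-2 5-4 0-3-2-4-19-15-2-5 0-4 6-7 21-13 24-9 5-3 3-8-4-21"/><path d="M484 17l10 36-1 9-6 19 3 20-3 8-6 5-18 10-26 19-19 15-20 7-8 5-4 8-5 33-4 8-6 6-5 3-7 1-16-7-12-1-11 5-2 4-1 4 2 5 9 11 3 7 0 12-3 25 2 11 5 12 8 9 19 7 6 5 10 24 5 8 7 8 14 8 3 4 5 17 5 8 9 5 11-1 6-5 12-17 11-5 8 0 8 3 9 4 6 6 2 9-11 27-1 16 1 12 7 14 32 41"/></g><g data-elev="2200"><path d="M527 316l-8 1-6-1-23-19-23-9-30-17-6 0-4 3-18 17-3 4 3 6 17 5 9 8 23 44 6 5 10 1 8-3 11-18 12-9 8-1 14 3"/><path d="M420 251l7-1 9-11 1-9-4-8-4 0-4 2-14 17-1 4 1 2z"/><path d="M527 200l-13 5-6 4-4 5-1 8 1 11 5 8 8 5 10 3"/></g>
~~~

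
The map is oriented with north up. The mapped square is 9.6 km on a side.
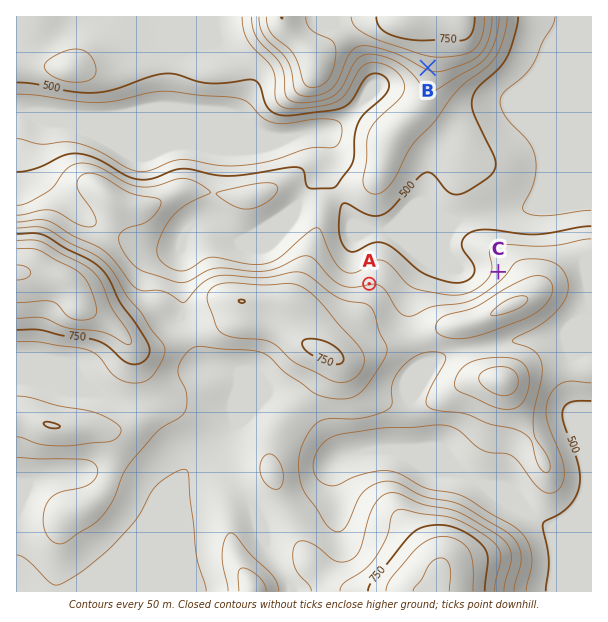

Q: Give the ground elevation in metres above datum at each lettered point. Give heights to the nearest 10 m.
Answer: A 600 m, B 660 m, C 570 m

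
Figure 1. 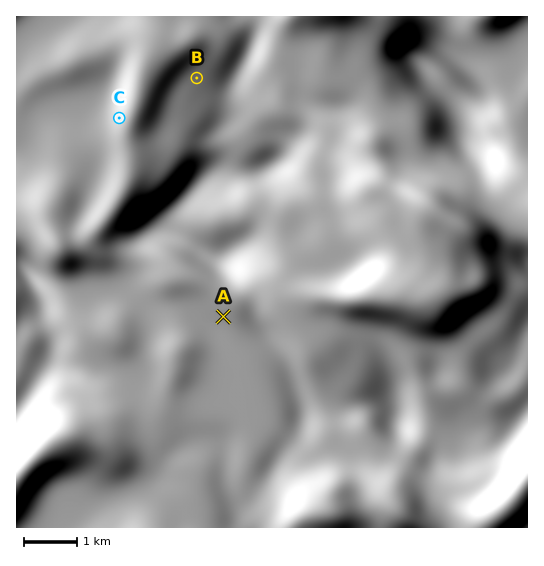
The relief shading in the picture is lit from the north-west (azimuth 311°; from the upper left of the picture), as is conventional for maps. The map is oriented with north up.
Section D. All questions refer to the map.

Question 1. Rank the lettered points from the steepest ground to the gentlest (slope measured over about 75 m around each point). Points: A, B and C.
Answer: C B A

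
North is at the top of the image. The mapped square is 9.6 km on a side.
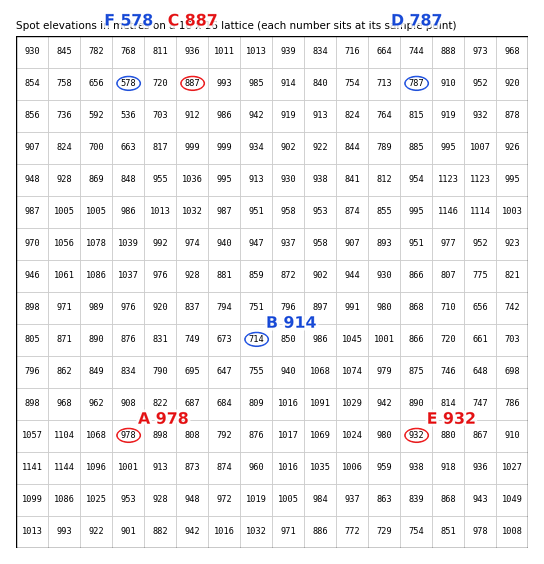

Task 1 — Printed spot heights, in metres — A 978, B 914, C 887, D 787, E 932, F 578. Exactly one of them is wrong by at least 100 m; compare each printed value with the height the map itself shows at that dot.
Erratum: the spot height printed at B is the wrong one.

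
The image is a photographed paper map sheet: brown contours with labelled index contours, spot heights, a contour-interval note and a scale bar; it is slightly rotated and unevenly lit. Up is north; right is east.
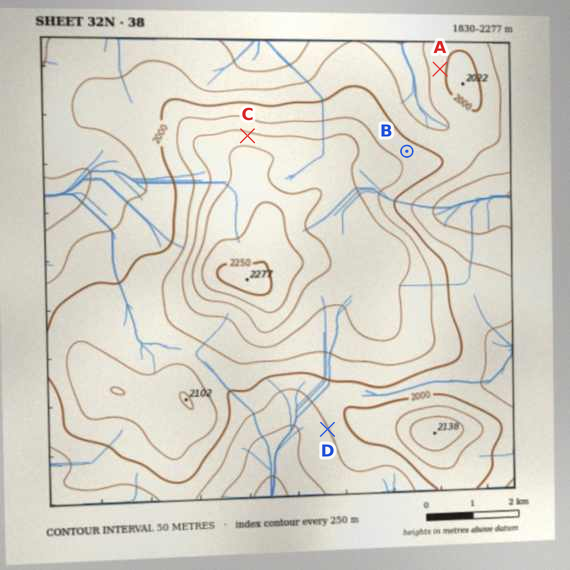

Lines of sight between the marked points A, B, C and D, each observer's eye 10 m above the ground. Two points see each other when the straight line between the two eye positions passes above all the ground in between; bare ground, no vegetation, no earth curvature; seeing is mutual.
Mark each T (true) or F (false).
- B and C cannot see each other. T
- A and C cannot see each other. F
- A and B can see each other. T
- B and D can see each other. F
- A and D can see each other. F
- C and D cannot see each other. T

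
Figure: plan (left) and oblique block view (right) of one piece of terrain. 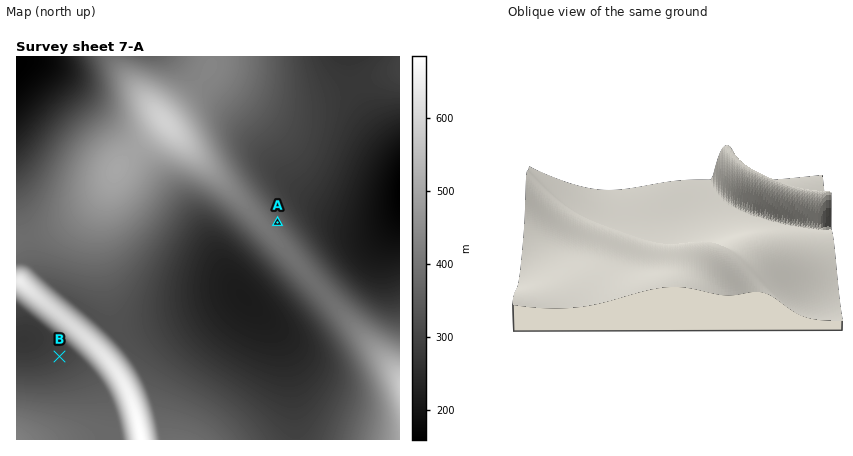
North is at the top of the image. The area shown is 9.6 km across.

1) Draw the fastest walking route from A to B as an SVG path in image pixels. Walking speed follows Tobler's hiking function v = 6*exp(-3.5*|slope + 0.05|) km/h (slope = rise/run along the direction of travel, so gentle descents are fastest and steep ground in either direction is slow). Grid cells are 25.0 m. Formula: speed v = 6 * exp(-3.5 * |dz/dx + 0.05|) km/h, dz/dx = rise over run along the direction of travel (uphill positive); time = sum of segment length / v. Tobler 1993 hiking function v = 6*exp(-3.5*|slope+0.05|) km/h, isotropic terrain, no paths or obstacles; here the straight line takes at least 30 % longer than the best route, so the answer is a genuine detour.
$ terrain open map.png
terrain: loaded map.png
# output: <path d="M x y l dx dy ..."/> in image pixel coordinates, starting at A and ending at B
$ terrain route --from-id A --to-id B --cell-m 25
<path d="M278 222l-16 8-42 0-6 4-102 100-2 2-30-16-6 0-2 2-2 2-2 4 0 4 10 18-8-4 2 4-2 2-10 4"/>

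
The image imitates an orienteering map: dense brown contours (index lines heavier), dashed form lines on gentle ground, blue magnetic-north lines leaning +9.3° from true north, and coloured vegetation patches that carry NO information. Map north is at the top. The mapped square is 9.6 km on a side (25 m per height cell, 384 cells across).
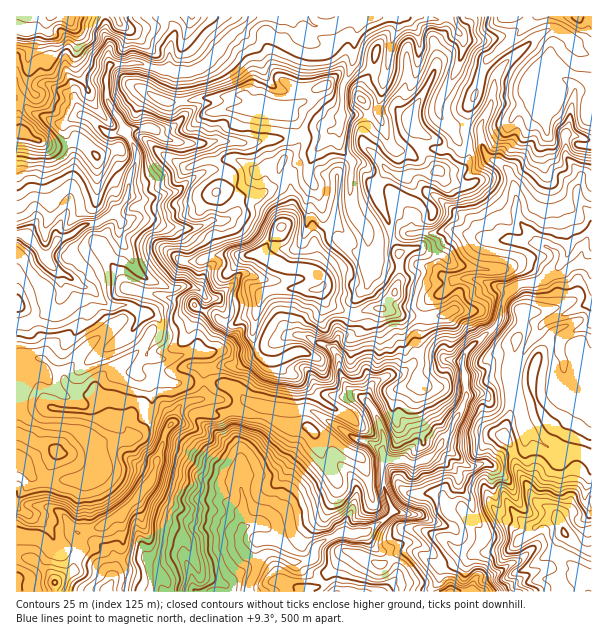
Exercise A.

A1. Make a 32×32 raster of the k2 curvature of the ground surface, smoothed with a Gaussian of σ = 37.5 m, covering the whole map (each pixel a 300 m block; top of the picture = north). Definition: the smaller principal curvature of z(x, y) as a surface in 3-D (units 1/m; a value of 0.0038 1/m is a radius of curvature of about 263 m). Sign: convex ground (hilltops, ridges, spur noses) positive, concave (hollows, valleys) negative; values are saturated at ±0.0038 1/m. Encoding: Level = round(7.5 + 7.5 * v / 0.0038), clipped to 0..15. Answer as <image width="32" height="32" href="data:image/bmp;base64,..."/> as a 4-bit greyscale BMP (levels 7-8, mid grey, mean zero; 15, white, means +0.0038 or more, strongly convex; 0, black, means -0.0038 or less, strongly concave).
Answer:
<image width="32" height="32" href="data:image/bmp;base64,Qk12AgAAAAAAAHYAAAAoAAAAIAAAACAAAAABAAQAAAAAAAACAAATCwAAEwsAABAAAAAAAAAAAAAAABEREQAiIiIAMzMzAERERABVVVUAZmZmAHd3dwCIiIgAmZmZAKqqqgC7u7sAzMzMAN3d3QDu7u4A////AGZ1VGZzVmR3ZURFViFGRnZmV1ZmZHZzYjZ3dHZ1QVZmZmdmVmZmVlgldFVGd1glZmVndzdmVlZncwBIY1ZGdYQ2hVdmV2ZXd3cpAAdzdjdzRkVVd2VWWHZ4Rgl4RVJ2Y2ZndVdlVmZmd0cHVzU0ZWVnhnZXZmZVZnZ5ABIkNVZmd3ZmVGVjNXeHAAdhWIdWd1VWd2SFNmd3UWcWdghmaHdoZnd2ZmdlREVQdocUNmd3dmZ2ZlRURWg1I1eIQ2Z3d3d1Z1ZndliERFREZAZmd2d3V2RkZUNWWDB1hmNAd0dnV2V3RkZGRlI0VmZlcwdVVGZnZDNWVWdWZmeGV4clhkR3Vkd3NAF4Z4dEZ1RmUGZ2dzRnUlNIE1ZoZFZlM0UzRoF3d0eHdId2Z2ZXVoZ4hWQkFYVnZWVFZGRmVFRmVUR1VkIDREMjVadGVWVVRnZYhnZmglVneFRmRkZ2Y0Zld3V2ZnYmQ4hmVkcoVkZ4c3hlZmWFFmdFZ3ZXJHZZZUJ2VHhlhwdjRlZmVjdUVFQ2VxiHSEIBFVRWVnVYSHZSdmcEQlNAdXF2d3h2JEhkdTd3OGlVYod2VndWdjg1c3knh1VkVTSWRFZmZ2gWNkY3N3dnVjdQAjY2dWZVNic4KGN4dlVGYXc3dHZ3d1dHJzRGN2V3WDZmV3dGVVVkQzM1dnRW"/>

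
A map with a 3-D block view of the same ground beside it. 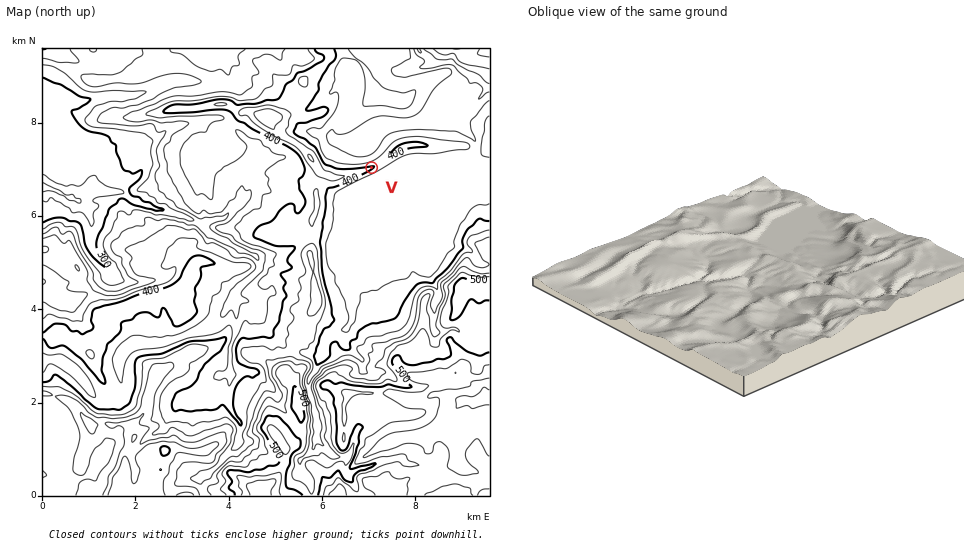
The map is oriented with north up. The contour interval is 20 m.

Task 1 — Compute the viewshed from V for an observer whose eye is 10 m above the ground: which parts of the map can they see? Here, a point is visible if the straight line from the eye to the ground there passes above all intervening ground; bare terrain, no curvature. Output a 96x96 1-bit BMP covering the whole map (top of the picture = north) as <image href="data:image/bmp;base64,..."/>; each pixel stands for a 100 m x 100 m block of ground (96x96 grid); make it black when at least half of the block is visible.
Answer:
<image width="96" height="96" href="data:image/bmp;base64,Qk2+BAAAAAAAAD4AAAAoAAAAYAAAAGAAAAABAAEAAAAAAIAEAAATCwAAEwsAAAIAAAAAAAAA////AAAAAAAAAAAAAAAAAAAAAAAAAAAAAAMAAAAAAAAAAAAAAAGAAAAAAAAAAIAAAAAAAAAAAAAAAIAAAAAAAAAAAAAAAAAAAAAAAAAAAAAAAEAAAAAAAAAAAAAAAGAAAAAAAAAAAAAAAGAAAAAAAAAAAAAAABgAAAAAAAAAAAAAAA8AAAAAAAAAAAAAAA4AAAAAAACAAAAAAAwAAAAgAABgAAAAABwAAABgAAAAAAAAAB8AAABgAAAAAAAAMD+AAABAAAAAAAAAAB+AAAAAAAAAAAAAAAeAAAAAgAAAAAAAAAOAAAABgAAAAAAAAAOAAAABgAAAAAAAAAMAAAABgAAAAEwAAAEAAAADgAAGAf4AAAEAAAADgf/wAQ4AAACAAAADg//gAAcAAADAAAAHf//AAA8AAADAAAAHP/wB8AAAAABgAAAPP4gD/4AAAABwAAA///IH/8AAAAAQAAAB7/Pvf+AAAAAAAAAAR+H4H2AAAAAAAAAAAeJ5HEAAAAAAwAAAA9z9iAAAAAAAAAAAA///wAAAAAAAAAAAAf//wwAAAAAAAAAAAP//4AAAAAAAAAAAAH//wAAAAAAAAAAAAD//wAAAAAAAAAAAB3//xgAAAAAAAAAAD///xwAAAAAAAAAAD///xwAAAAAAAAAAD///xwAAAAAAAAAAH///xwAAAAAAAAAAH8//54AAAAAAAAAAH///94AAAAAAAAAAP////8AAAAAAAAAAP////88AAAAAAAAAP/////8AAAAAAAAAPz////8AAAAAAAAAP/////8AAAAAAAAAP////+MAAAAAAAAAP////+YAAAAAAAAAf/////4AAAAAAAAAf/////4AAAAAAAAA//////8AAAAAAAAAf/////8AAAAAAAAAP/////8AAAAAAAAAP/////8AAAAAAAAAP/////8AAAAAAAAAP/////8AAAAAAAAAP/////wAAAAAAAAAP/////4AAAAAAAAAH/////8AAAAAAAAAH/////8AAAAAAAAAH/////8AAAAAAAAAH/////8AAAAAAAAAA/////8AAAAAAAAAAH////8AAAAAAAAAAA////8AAAAAAAAAA/P///8AAAAAAAAAH/////8AAAAAAAAAH/////8AAAAAAAAAP/////8AAAAAAAAAf/////8AAAAAAAAAf/////8AAAAAAAAA/////+MAAAAAAAAD///xgAMAAAAAAAAH///wAAMAAAAAAAAe///wAAEAAAAAAAB////4AAEAAAAAAAD////8AAAAAAAAAAD/////AAAAAAAAAAD/////gAAAAAAAAAAGDz//4AAAAAAAAAAMB5//8AAAAAAAAAANg4//+AAAAAAAAAAEwcfA/gAAAAAAAAAE8eYA/wAAAAAAAAAD/f4Af4AAAAAAAAAB//wAf8AAAAAAAAAA//wAP4AAAAAAAAAAP/wADwAAAAAAAAAAH/wAAB8AAAAAAAAAD/gAAD8AAAAAAAAAB/AAAH8AAAAAAAAAA+AAAP8AAAAAAAAAEYAAA48="/>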